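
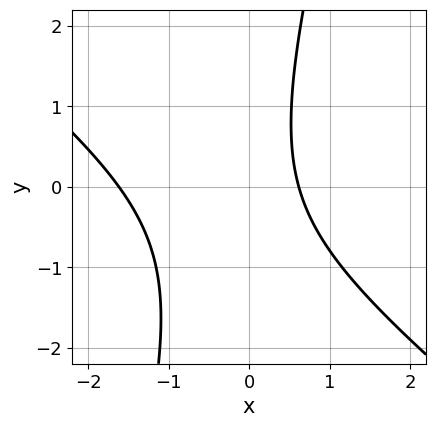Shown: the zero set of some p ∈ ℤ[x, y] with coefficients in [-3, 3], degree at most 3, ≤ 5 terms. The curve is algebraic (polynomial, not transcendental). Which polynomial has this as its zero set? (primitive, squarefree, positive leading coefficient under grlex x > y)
3*x^2 + 3*x*y - y^2 + 3*x - 3

The degree is 2 — the shape is more complex than any degree-1 curve.
Checking where it meets the axes: no y-intercept at any integer in the box.
Solving for integer coefficients yields p as stated.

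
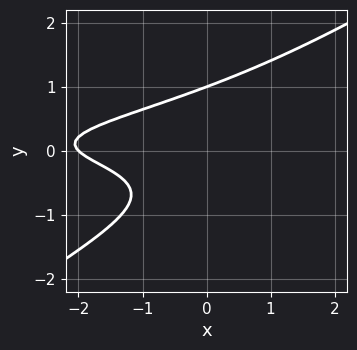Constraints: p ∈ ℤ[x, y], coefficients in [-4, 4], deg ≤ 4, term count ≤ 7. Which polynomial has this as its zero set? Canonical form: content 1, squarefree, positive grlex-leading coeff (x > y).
2*x*y^2 - 3*y^3 + x + y + 2

(a) deg p = 3. No degree-2 curve has this shape.
(b) Against the integer gridlines: it meets the y-axis at y = 1 (among the integer gridlines); one x-axis crossing is at x = -2.
(c) Assembling these constraints gives the stated polynomial.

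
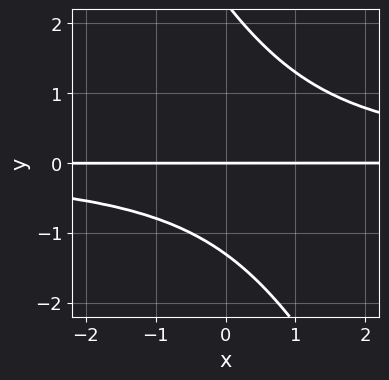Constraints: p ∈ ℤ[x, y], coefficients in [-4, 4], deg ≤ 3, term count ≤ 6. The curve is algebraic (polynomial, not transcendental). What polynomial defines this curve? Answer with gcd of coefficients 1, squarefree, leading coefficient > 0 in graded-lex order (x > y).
2*x*y^2 + y^3 - y^2 - 3*y

(a) Degree: the shape is more complex than any degree-2 curve, so deg p = 3.
(b) Checking where it meets the axes: it crosses the y-axis at the gridline y = 0; the visible x-axis segment lies entirely on the curve.
(c) Together with the visible shape, these determine p as stated.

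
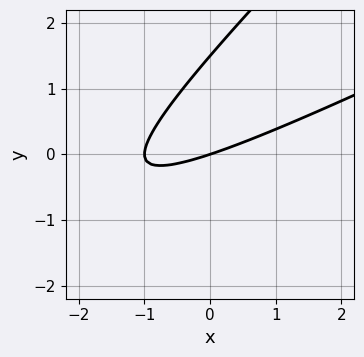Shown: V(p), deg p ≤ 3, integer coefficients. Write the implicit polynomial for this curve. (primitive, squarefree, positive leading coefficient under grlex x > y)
1. Degree: a generic line meets the curve in up to 2 points, so deg p = 2.
2. Observable constraints: it meets the y-axis at y = 0 (among the integer gridlines); among the integer gridlines, it crosses the x-axis at x ∈ {-1, 0}.
3. Together with the visible shape, these determine p as stated.

x^2 - 3*x*y + 2*y^2 + x - 3*y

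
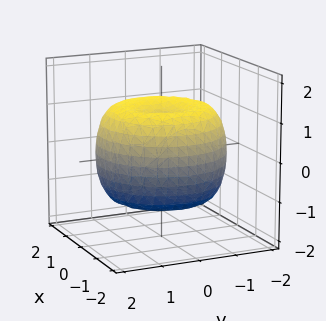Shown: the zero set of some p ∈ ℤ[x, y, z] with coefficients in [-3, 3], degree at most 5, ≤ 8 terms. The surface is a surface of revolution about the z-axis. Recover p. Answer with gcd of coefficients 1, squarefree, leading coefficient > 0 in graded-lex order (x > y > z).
(a) deg p = 4. A generic line meets the surface in up to 4 points.
(b) Symmetries: rotational symmetry about the z-axis ⇒ p depends on x, y only through x² + y².
(c) From the visible intercepts: the z-axis gridline crossings are at z ∈ {-1, 1}; a circular section at z = 0 has radius between 1 and 2.
(d) Fitting integer coefficients to these (and the overall shape) gives p.

x^4 + 2*x^2*y^2 + y^4 - 2*x^2 - 2*y^2 + 2*z^2 - 2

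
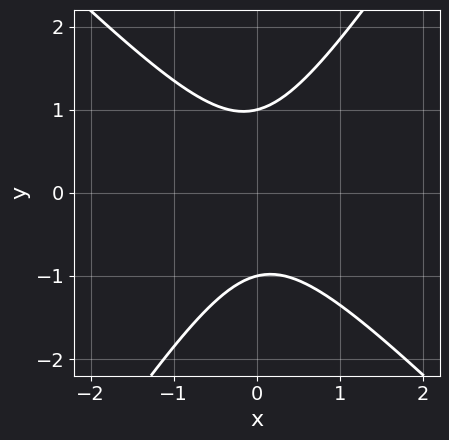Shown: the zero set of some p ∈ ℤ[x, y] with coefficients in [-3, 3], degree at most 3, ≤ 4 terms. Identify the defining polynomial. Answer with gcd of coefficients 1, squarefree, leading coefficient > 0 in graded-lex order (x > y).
3*x^2 + x*y - 2*y^2 + 2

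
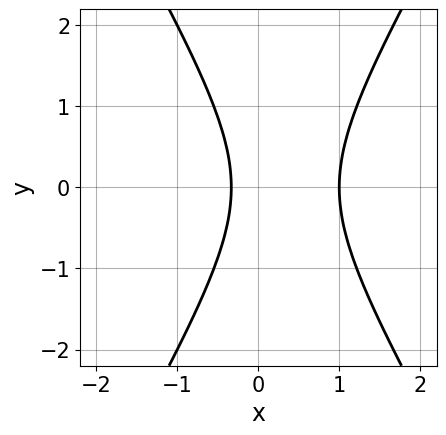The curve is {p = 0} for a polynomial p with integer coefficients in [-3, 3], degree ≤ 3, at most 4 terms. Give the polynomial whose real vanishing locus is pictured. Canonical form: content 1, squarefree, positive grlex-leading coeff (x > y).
3*x^2 - y^2 - 2*x - 1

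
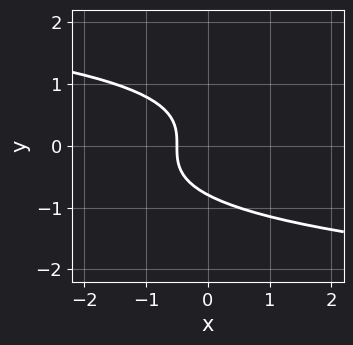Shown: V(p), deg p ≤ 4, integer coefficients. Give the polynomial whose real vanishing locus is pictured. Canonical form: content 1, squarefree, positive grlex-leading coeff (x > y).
2*y^3 + 2*x + 1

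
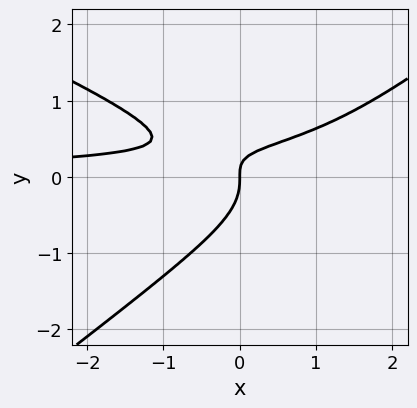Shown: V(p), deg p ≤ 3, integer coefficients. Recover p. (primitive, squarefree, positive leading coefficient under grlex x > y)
x^2*y + x*y^2 - 3*y^3 - 2*x*y + x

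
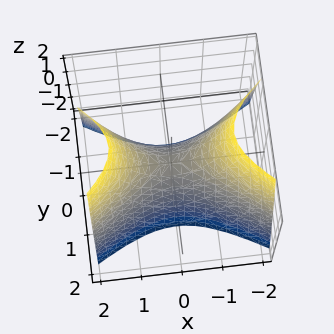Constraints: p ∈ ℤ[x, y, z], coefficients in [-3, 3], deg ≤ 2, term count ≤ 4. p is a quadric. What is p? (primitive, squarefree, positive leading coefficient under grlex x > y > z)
x^2 - 2*y^2 - z

First, deg p = 2. A hyperbolic paraboloid; a quadric.
Next, symmetries: it's symmetric under y → −y, forcing even powers of y; mirror symmetry x ↦ −x ⇒ only even powers of x.
Next, observable constraints: it crosses the y-axis at the gridline y = 0; one x-axis crossing is at x = 0; one z-axis crossing is at z = 0.
Finally, together with the visible shape, these determine p as stated.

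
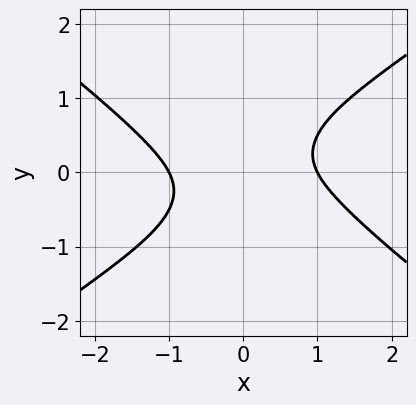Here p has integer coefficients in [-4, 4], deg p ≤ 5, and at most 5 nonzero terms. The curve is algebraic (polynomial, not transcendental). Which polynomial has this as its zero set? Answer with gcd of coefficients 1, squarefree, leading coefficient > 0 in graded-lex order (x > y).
(a) The degree is 4 — a generic line meets the curve in up to 4 points.
(b) Observable constraints: the curve avoids every integer y-axis point in the box; among the integer gridlines, it crosses the x-axis at x ∈ {-1, 1}.
(c) Together with the visible shape, these determine p as stated.

x^4 - 2*x^2*y^2 + 2*x*y - 2*y^2 - 1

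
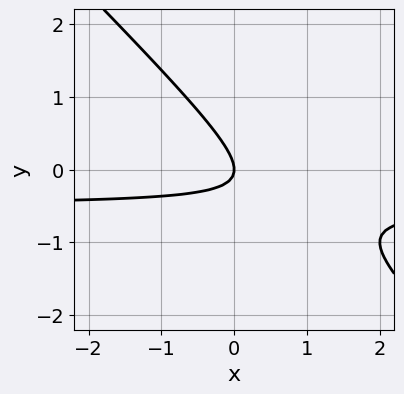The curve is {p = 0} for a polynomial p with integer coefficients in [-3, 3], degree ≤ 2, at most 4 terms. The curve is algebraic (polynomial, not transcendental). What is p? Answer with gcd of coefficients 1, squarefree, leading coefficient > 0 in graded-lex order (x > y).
First, deg p = 2. The shape is more complex than any degree-1 curve.
Next, from the visible intercepts: it meets the x-axis at x = 0 (among the integer gridlines); it crosses the y-axis at the gridline y = 0.
Finally, the integer polynomial consistent with all of this is the stated p.

2*x*y + 2*y^2 + x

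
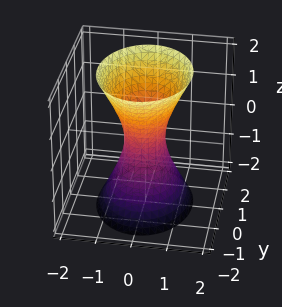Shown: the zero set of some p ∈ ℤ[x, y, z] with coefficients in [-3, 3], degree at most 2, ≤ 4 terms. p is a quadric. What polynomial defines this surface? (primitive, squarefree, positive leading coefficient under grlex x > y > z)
First, degree: an hourglass — one-sheet hyperboloid; a quadric, so deg p = 2.
Next, symmetries: mirror symmetry y ↦ −y ⇒ only even powers of y; mirror symmetry x ↦ −x ⇒ only even powers of x; mirror symmetry z ↦ −z ⇒ only even powers of z.
Then, reading off the gridlines: it misses every integer gridline on the z-axis.
Finally, the integer polynomial consistent with all of this is the stated p.

3*x^2 + 2*y^2 - z^2 - 1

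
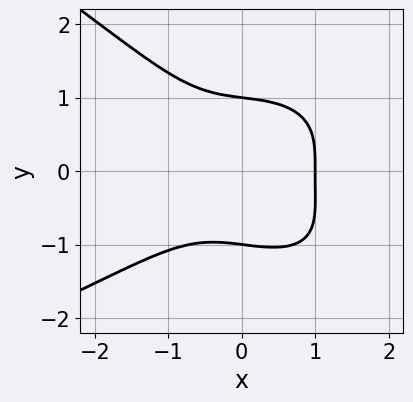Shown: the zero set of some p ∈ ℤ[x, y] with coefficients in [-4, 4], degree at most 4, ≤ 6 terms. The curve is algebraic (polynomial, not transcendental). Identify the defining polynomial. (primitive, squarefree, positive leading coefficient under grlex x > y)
x*y^3 + 2*y^4 + 2*x^3 - 2

1. The degree is 4 — the shape is more complex than any degree-3 curve.
2. Against the integer gridlines: among the integer gridlines, it crosses the y-axis at y ∈ {-1, 1}; it crosses the x-axis at the gridline x = 1.
3. The integer polynomial consistent with all of this is the stated p.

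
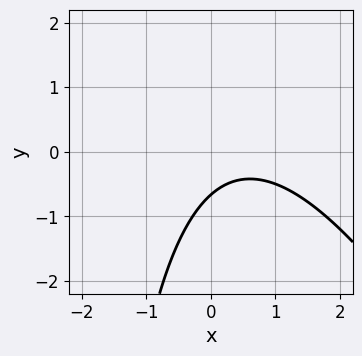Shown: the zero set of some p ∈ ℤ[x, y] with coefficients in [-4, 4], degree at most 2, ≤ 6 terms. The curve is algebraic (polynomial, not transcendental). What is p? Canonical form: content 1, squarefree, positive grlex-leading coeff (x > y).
1. Degree: no degree-1 curve has this shape, so deg p = 2.
2. Observable constraints: the curve avoids every integer x-axis point in the box.
3. Assembling these constraints gives the stated polynomial.

2*x^2 + x*y - 2*x + 3*y + 2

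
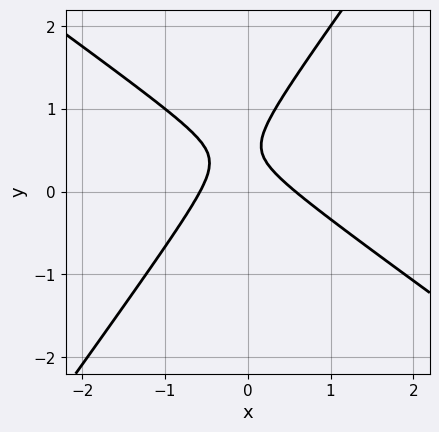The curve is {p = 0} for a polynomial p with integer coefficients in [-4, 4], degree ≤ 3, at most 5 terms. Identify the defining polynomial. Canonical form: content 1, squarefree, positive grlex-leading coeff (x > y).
3*x^2 + 2*x*y - 3*y^2 + 3*y - 1

(a) deg p = 2. The shape is more complex than any degree-1 curve.
(b) From the axis intercepts and sections: the curve avoids every integer y-axis point in the box.
(c) These observations pin down the coefficients.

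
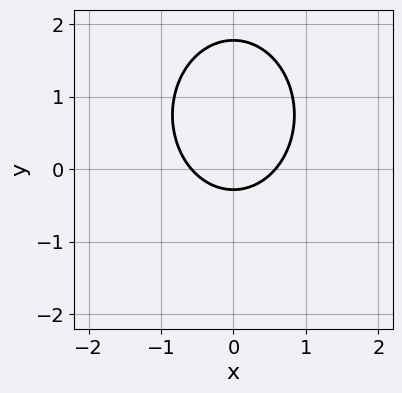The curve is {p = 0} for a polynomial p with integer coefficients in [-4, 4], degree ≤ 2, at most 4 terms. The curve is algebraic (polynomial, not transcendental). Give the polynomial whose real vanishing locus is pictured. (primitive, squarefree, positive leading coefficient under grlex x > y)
First, deg p = 2. The shape is more complex than any degree-1 curve.
Next, symmetries: it's symmetric under x → −x, forcing even powers of x.
Finally, these observations pin down the coefficients.

3*x^2 + 2*y^2 - 3*y - 1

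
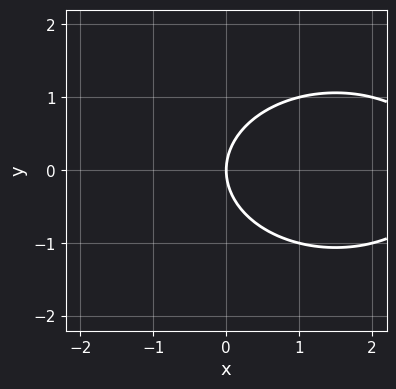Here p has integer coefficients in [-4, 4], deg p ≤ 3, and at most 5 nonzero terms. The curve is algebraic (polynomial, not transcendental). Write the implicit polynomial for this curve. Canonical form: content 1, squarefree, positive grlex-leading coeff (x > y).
Degree: a generic line meets the curve in up to 2 points, so deg p = 2.
Symmetries: mirror symmetry y ↦ −y ⇒ only even powers of y.
Checking where it meets the axes: it crosses the x-axis at the gridline x = 0; it crosses the y-axis at the gridline y = 0.
Solving for integer coefficients yields p as stated.

x^2 + 2*y^2 - 3*x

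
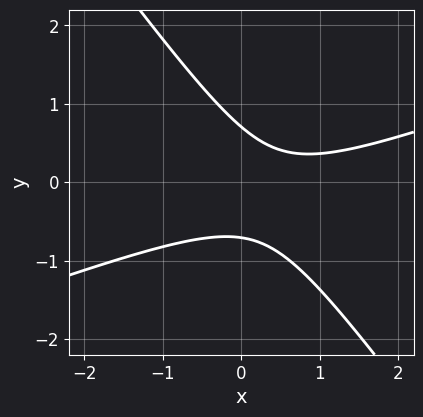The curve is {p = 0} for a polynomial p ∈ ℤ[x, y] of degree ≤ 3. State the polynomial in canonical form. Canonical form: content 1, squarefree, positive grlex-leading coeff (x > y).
x^2 - 2*x*y - 2*y^2 - x + 1

1. Degree: no degree-1 curve has this shape, so deg p = 2.
2. Checking where it meets the axes: the curve avoids every integer x-axis point in the box.
3. The integer polynomial consistent with all of this is the stated p.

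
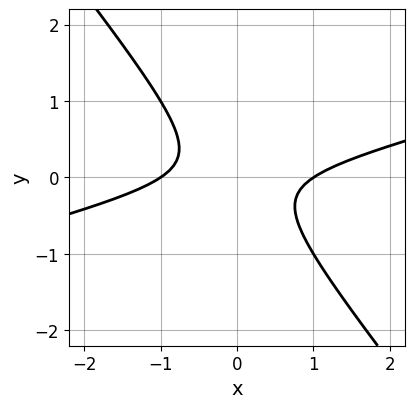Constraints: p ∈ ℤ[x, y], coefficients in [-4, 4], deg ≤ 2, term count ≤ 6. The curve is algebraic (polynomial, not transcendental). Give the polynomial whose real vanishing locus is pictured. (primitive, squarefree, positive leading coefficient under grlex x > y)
x^2 - 3*x*y - 3*y^2 - 1

1. deg p = 2. A generic line meets the curve in up to 2 points.
2. Against the integer gridlines: no y-intercept at any integer in the box; among the integer gridlines, it crosses the x-axis at x ∈ {-1, 1}.
3. The integer polynomial consistent with all of this is the stated p.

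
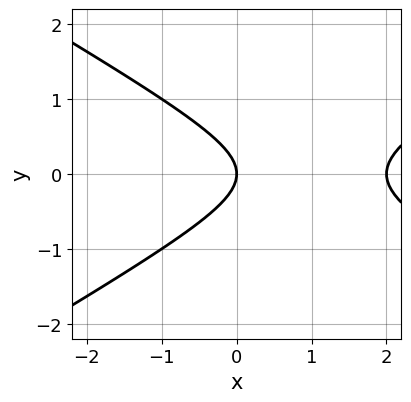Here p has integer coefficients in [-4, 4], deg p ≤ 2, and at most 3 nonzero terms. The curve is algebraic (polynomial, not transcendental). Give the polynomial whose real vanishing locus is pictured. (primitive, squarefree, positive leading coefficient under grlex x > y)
1. Degree: the shape is more complex than any degree-1 curve, so deg p = 2.
2. Symmetries: it's symmetric under y → −y, forcing even powers of y.
3. Against the integer gridlines: it meets the y-axis at y = 0 (among the integer gridlines); the x-axis gridline crossings are at x ∈ {0, 2}.
4. The integer polynomial consistent with all of this is the stated p.

x^2 - 3*y^2 - 2*x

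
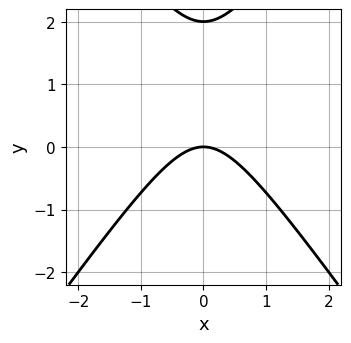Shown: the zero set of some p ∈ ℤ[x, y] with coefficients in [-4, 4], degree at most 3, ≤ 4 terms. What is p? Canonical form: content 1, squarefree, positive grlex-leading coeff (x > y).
First, degree: a generic line meets the curve in up to 2 points, so deg p = 2.
Then, symmetries: the x ↦ −x reflection is a symmetry, so x appears only in even powers.
Next, from the visible intercepts: among the integer gridlines, it crosses the y-axis at y ∈ {0, 2}; it meets the x-axis at x = 0 (among the integer gridlines).
Finally, matching integer coefficients to the picture gives p.

2*x^2 - y^2 + 2*y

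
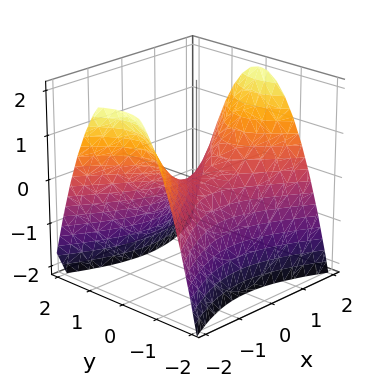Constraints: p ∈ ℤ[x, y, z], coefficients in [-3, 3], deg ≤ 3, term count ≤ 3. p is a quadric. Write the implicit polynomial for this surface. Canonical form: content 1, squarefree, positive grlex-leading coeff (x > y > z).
x^2 - 2*y^2 - 2*z

First, the degree is 2 — a saddle surface; a quadric.
Then, symmetries: the x ↦ −x reflection is a symmetry, so x appears only in even powers; the y ↦ −y reflection is a symmetry, so y appears only in even powers.
Then, checking where it meets the axes: it crosses the y-axis at the gridline y = 0; one z-axis crossing is at z = 0; it meets the x-axis at x = 0 (among the integer gridlines).
Finally, fitting integer coefficients to these (and the overall shape) gives p.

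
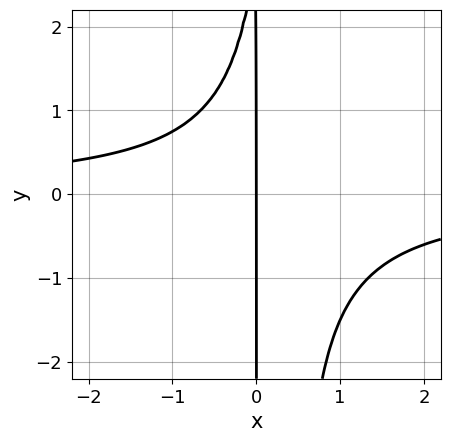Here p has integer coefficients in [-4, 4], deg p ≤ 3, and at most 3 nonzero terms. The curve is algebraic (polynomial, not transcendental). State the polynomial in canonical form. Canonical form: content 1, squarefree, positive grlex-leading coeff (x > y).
3*x^2*y - x*y + 3*x

deg p = 3. No degree-2 curve has this shape.
Observable constraints: the visible y-axis segment lies entirely on the curve; it crosses the x-axis at the gridline x = 0.
These observations pin down the coefficients.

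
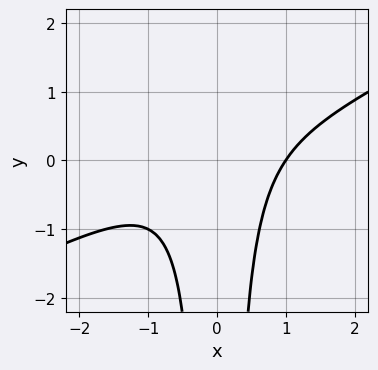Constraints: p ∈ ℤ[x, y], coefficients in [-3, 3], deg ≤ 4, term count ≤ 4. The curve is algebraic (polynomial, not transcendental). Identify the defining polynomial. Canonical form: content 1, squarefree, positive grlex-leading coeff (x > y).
x^3 - 2*x^2*y - 1

First, degree: no degree-2 curve has this shape, so deg p = 3.
Next, from the visible intercepts: the curve avoids every integer y-axis point in the box; it crosses the x-axis at the gridline x = 1.
Finally, putting this together gives p.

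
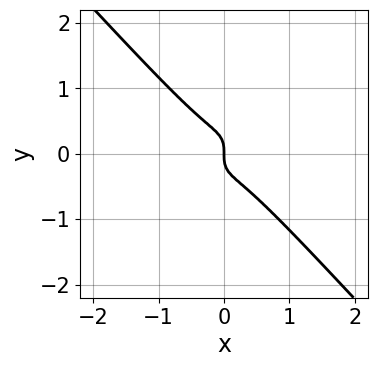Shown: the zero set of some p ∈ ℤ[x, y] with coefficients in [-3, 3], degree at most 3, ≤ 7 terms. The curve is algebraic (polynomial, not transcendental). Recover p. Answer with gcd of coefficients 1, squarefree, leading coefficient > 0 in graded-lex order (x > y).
3*x^3 - 3*x^2*y - 2*x*y^2 + 3*y^3 + x

(a) deg p = 3. A generic line meets the curve in up to 3 points.
(b) From the axis intercepts and sections: it meets the y-axis at y = 0 (among the integer gridlines); it crosses the x-axis at the gridline x = 0.
(c) Assembling these constraints gives the stated polynomial.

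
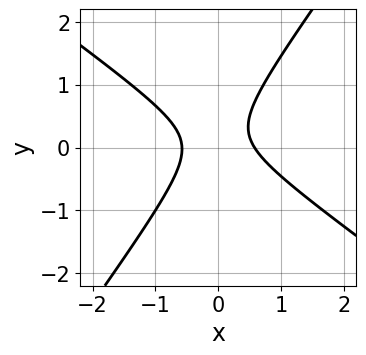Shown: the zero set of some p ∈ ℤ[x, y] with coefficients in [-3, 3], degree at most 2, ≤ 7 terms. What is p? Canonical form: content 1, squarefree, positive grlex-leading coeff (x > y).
3*x^2 + 2*x*y - 3*y^2 + y - 1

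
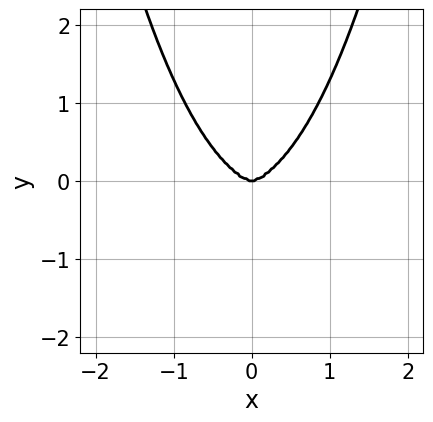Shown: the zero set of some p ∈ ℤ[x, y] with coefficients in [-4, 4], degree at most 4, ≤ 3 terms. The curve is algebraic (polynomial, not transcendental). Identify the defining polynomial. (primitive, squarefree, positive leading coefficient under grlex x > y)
x^4 + 2*x^2*y^2 - 2*y^3

The degree is 4 — the shape is more complex than any degree-3 curve.
Symmetries: the x ↦ −x reflection is a symmetry, so x appears only in even powers.
Against the integer gridlines: one y-axis crossing is at y = 0; one x-axis crossing is at x = 0.
Matching integer coefficients to the picture gives p.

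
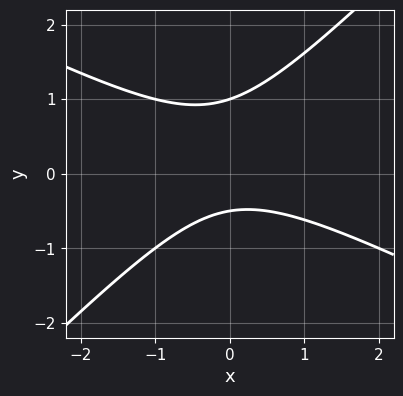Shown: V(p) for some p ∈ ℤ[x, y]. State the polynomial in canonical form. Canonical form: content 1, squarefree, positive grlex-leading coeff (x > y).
(a) Degree: no degree-1 curve has this shape, so deg p = 2.
(b) Observable constraints: it crosses the y-axis at the gridline y = 1; it misses every integer gridline on the x-axis.
(c) These observations pin down the coefficients.

x^2 + x*y - 2*y^2 + y + 1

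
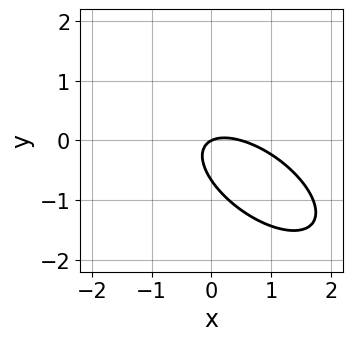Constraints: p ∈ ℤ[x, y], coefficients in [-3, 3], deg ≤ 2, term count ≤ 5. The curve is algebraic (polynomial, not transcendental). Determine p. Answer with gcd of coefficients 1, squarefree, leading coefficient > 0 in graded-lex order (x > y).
2*x^2 + 3*x*y + 3*y^2 - x + 2*y

First, degree: no degree-1 curve has this shape, so deg p = 2.
Next, from the axis intercepts and sections: one y-axis crossing is at y = 0; one x-axis crossing is at x = 0.
Finally, matching integer coefficients to the picture gives p.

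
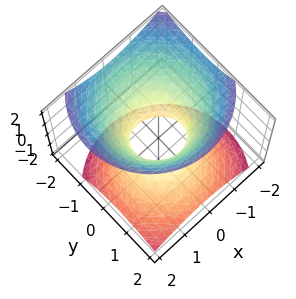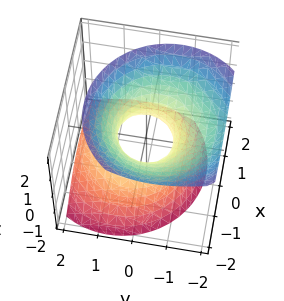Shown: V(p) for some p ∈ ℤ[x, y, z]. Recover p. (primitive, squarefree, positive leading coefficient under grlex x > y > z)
1. Degree: no degree-1 surface has this shape, so deg p = 2.
2. From the axis intercepts and sections: the surface avoids every integer z-axis point in the box.
3. Putting this together gives p.

3*x^2 + x*z + 3*y^2 + 2*y*z - 3*z^2 - 2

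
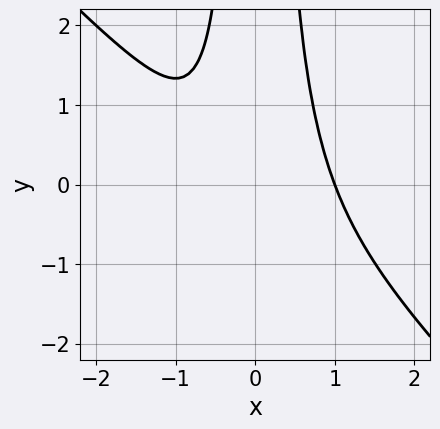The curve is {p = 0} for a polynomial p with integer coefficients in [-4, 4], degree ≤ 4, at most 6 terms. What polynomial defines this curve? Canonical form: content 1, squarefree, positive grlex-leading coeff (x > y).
(a) deg p = 3. A generic line meets the curve in up to 3 points.
(b) Reading off the gridlines: it crosses the x-axis at the gridline x = 1; it misses every integer gridline on the y-axis.
(c) Fitting integer coefficients to these (and the overall shape) gives p.

3*x^3 + 3*x^2*y - x - 2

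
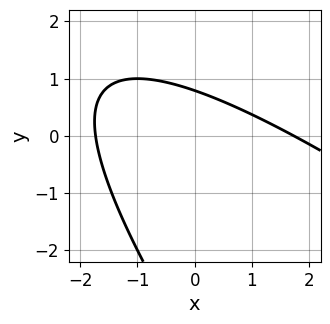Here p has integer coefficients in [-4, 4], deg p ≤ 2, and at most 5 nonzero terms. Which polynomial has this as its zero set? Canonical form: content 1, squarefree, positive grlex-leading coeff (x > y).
x^2 + 2*x*y + y^2 + 3*y - 3

1. Degree: the shape is more complex than any degree-1 curve, so deg p = 2.
2. Solving for integer coefficients yields p as stated.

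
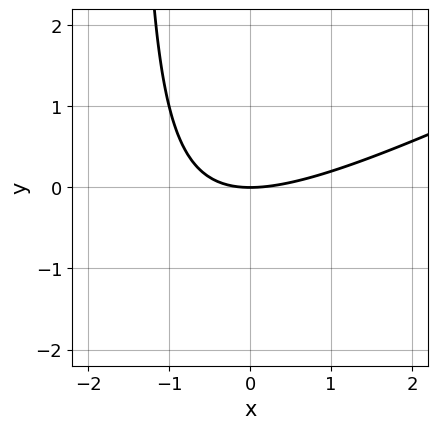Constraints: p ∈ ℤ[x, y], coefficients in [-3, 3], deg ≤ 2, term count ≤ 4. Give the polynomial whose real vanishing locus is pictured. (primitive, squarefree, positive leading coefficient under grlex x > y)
x^2 - 2*x*y - 3*y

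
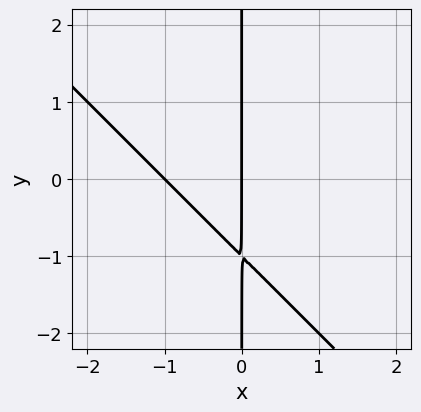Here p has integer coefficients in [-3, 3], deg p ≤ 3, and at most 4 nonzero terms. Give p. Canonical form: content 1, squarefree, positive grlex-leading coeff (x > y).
(a) Degree: no degree-1 curve has this shape, so deg p = 2.
(b) Observable constraints: the visible y-axis segment lies entirely on the curve; among the integer gridlines, it crosses the x-axis at x ∈ {-1, 0}.
(c) The integer polynomial consistent with all of this is the stated p.

x^2 + x*y + x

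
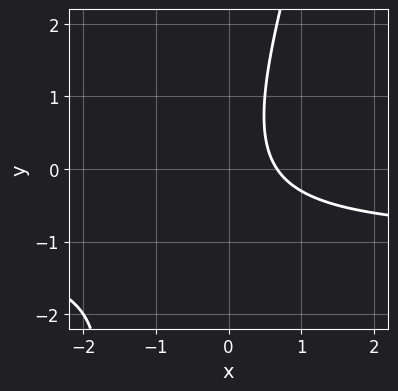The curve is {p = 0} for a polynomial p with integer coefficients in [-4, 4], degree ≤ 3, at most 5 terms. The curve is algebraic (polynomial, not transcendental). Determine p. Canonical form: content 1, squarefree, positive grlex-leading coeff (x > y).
(a) The degree is 2 — no degree-1 curve has this shape.
(b) Against the integer gridlines: no y-intercept at any integer in the box.
(c) These observations pin down the coefficients.

3*x*y - y^2 + 3*x - 2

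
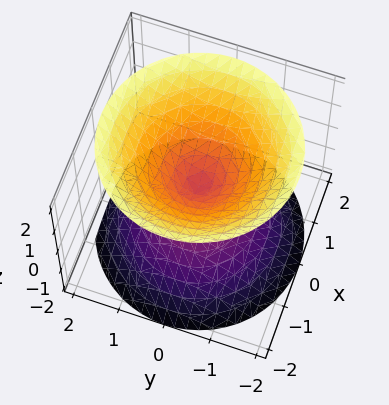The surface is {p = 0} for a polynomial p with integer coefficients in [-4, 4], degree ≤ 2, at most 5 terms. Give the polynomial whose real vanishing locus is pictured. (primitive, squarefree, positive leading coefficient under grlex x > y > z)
1. The picture has 2 separate pieces.
2. deg p = 2.
3. Symmetries: rotational symmetry about the z-axis ⇒ p depends on x, y only through x² + y²; mirror symmetry z ↦ −z ⇒ only even powers of z.
4. Reading off the gridlines: a circular section at z = 1 has radius exactly 1; one y-axis crossing is at y = 0; one x-axis crossing is at x = 0; it meets the z-axis at z = 0 (among the integer gridlines).
5. Assembling these constraints gives the stated polynomial.

x^2 + y^2 - z^2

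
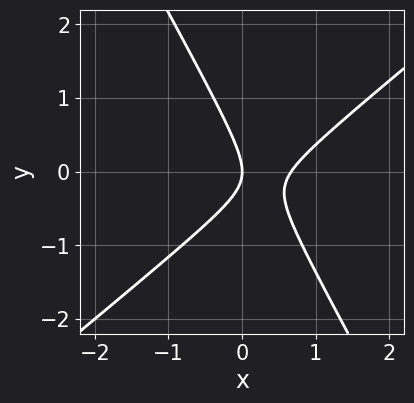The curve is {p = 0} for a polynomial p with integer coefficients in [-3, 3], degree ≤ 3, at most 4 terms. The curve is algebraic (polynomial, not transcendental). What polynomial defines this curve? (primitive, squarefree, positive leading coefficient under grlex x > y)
3*x^2 - 2*x*y - 2*y^2 - 2*x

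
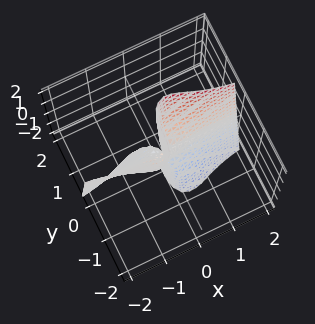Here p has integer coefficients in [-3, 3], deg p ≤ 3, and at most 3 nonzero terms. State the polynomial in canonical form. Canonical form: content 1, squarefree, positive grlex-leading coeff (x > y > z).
3*x^2*y + y^3 - x*z

Degree: no degree-2 surface has this shape, so deg p = 3.
Against the integer gridlines: every point of the x-axis in the box is on the surface; it crosses the y-axis at the gridline y = 0.
These observations pin down the coefficients. Check: (0, 0, -1) on the z-axis lies on the surface, and p(0, 0, -1) = 0. ✓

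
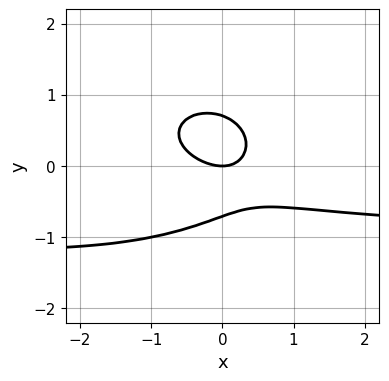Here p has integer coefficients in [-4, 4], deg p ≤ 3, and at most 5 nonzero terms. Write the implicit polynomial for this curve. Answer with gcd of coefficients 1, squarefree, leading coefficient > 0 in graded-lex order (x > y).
(a) Degree: a generic line meets the curve in up to 3 points, so deg p = 3.
(b) From the visible intercepts: it crosses the y-axis at the gridline y = 0; it meets the x-axis at x = 0 (among the integer gridlines).
(c) Matching integer coefficients to the picture gives p.

x^2*y + 2*y^3 + x^2 + x*y - y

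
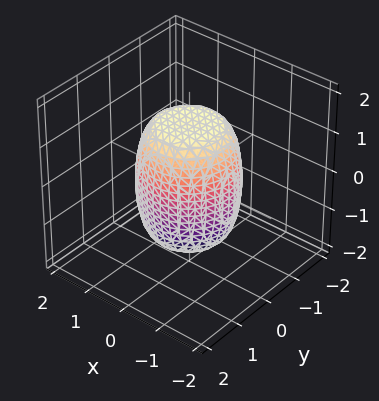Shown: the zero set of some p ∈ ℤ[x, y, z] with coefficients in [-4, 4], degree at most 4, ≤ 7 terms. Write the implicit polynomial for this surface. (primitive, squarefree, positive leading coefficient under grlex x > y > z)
2*x^4 + 4*x^2*y^2 + 2*y^4 - x^2 - y^2 + z^2 - 2

(a) deg p = 4. The shape is more complex than any degree-3 surface.
(b) By symmetry, the surface is invariant under rotation about z: p = q(x² + y², z).
(c) Reading off the gridlines: a circular section at z = -1 has radius exactly 1.
(d) Fitting integer coefficients to these (and the overall shape) gives p.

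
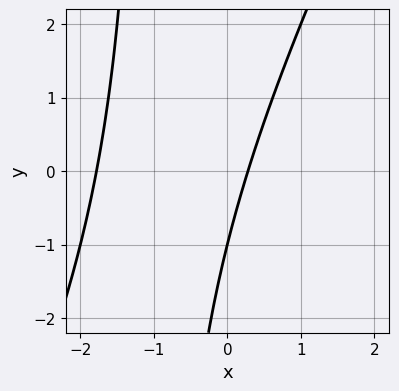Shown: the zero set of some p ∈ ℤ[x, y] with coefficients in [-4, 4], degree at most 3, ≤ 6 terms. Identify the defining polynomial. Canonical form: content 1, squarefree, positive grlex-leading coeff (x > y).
First, degree: the shape is more complex than any degree-1 curve, so deg p = 2.
Next, checking where it meets the axes: it crosses the y-axis at the gridline y = -1.
Finally, solving for integer coefficients yields p as stated.

2*x^2 - x*y + 3*x - y - 1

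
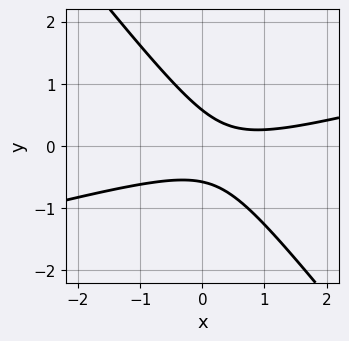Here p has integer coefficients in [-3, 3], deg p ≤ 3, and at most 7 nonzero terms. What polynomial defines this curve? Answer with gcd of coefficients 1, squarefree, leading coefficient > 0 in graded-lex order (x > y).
x^2 - 3*x*y - 3*y^2 - x + 1

The degree is 2 — a generic line meets the curve in up to 2 points.
From the axis intercepts and sections: the curve avoids every integer x-axis point in the box.
These observations pin down the coefficients.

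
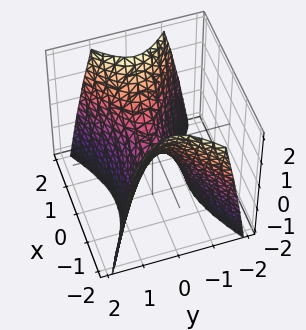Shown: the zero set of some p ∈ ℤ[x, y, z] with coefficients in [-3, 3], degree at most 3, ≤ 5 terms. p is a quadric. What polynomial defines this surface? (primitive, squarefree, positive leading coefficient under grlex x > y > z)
Degree: a saddle surface; a quadric, so deg p = 2.
Symmetries: it's symmetric under y → −y, forcing even powers of y; the x ↦ −x reflection is a symmetry, so x appears only in even powers.
From the axis intercepts and sections: it meets the y-axis at y = 0 (among the integer gridlines); it meets the z-axis at z = 0 (among the integer gridlines).
The integer polynomial consistent with all of this is the stated p.

x^2 - 2*y^2 - z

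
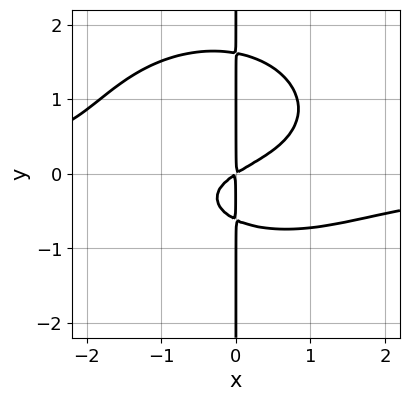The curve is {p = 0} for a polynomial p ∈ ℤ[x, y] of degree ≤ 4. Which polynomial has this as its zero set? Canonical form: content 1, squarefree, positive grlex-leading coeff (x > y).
2*x^3*y + 3*x*y^3 - 3*x*y^2 + 2*x^2 - 3*x*y

(a) deg p = 4. No degree-3 curve has this shape.
(b) Reading off the gridlines: the visible y-axis segment lies entirely on the curve.
(c) Fitting integer coefficients to these (and the overall shape) gives p.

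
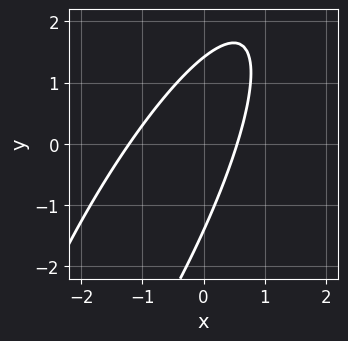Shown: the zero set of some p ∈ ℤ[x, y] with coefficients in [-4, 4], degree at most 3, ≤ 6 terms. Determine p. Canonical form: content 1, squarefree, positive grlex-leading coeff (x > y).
3*x^2 - 3*x*y + y^2 + 2*x - 2

1. Degree: a generic line meets the curve in up to 2 points, so deg p = 2.
2. Matching integer coefficients to the picture gives p.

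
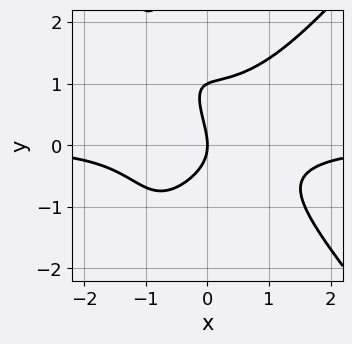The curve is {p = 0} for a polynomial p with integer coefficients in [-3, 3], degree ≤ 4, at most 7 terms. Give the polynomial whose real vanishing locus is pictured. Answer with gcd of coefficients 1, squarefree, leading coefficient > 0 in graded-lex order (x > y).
3*x^3*y - 2*x*y^3 - 2*y^3 + 2*y^2 + 3*x

First, the degree is 4 — the shape is more complex than any degree-3 curve.
Then, reading off the gridlines: among the integer gridlines, it crosses the y-axis at y ∈ {0, 1}; one x-axis crossing is at x = 0.
Finally, fitting integer coefficients to these (and the overall shape) gives p.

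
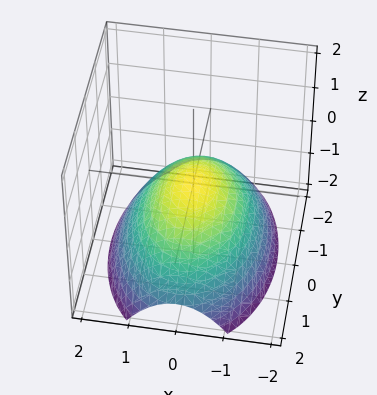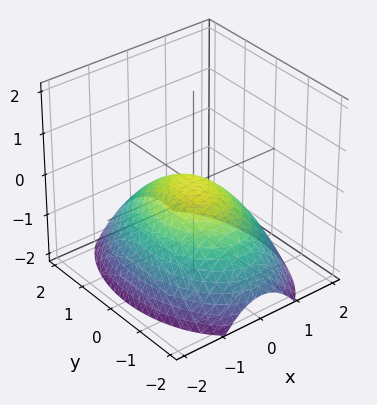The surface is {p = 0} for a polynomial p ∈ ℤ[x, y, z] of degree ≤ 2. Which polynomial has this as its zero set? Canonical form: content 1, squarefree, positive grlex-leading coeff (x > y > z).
2*x^2 + y^2 + 3*z

1. The degree is 2 — a paraboloid; a quadric.
2. Symmetries: mirror symmetry x ↦ −x ⇒ only even powers of x; the y ↦ −y reflection is a symmetry, so y appears only in even powers.
3. From the visible intercepts: it crosses the z-axis at the gridline z = 0; it crosses the x-axis at the gridline x = 0.
4. Together with the visible shape, these determine p as stated.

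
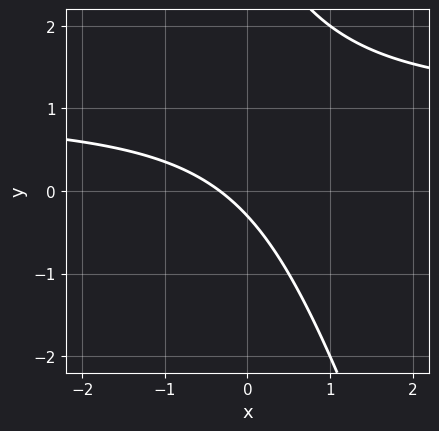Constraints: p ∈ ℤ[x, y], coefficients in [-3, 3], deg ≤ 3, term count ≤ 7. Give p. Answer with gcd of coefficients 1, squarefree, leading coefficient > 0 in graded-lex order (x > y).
(a) deg p = 2. No degree-1 curve has this shape.
(b) The integer polynomial consistent with all of this is the stated p.

3*x*y + y^2 - 3*x - 3*y - 1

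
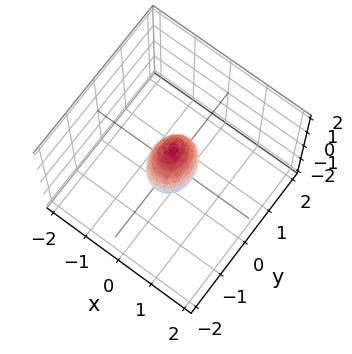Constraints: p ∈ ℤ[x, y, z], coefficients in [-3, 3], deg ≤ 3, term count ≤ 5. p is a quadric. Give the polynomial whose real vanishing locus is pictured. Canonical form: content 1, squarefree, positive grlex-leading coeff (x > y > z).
3*x^2 + 2*y^2 + z^2 - 1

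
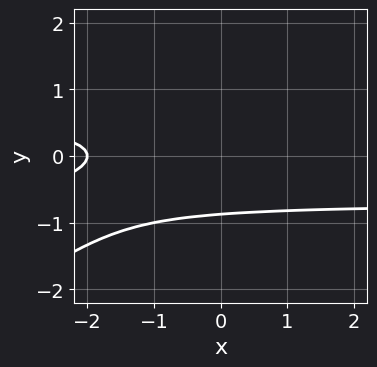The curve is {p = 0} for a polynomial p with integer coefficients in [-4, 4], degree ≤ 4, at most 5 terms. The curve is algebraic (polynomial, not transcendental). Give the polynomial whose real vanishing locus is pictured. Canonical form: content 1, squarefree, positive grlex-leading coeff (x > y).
2*x*y^2 - 3*y^3 - x - 2

First, degree: a generic line meets the curve in up to 3 points, so deg p = 3.
Then, from the axis intercepts and sections: it meets the x-axis at x = -2 (among the integer gridlines).
Finally, putting this together gives p.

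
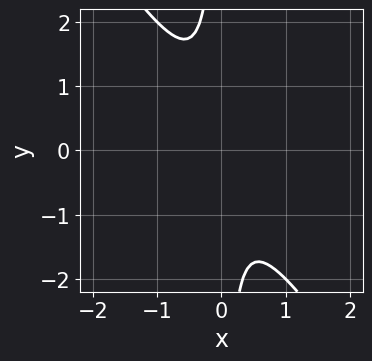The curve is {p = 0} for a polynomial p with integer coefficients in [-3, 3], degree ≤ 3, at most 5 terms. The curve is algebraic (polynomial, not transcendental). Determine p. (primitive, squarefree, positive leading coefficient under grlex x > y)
deg p = 2.
From the visible intercepts: no x-intercept at any integer in the box; it misses every integer gridline on the y-axis.
Fitting integer coefficients to these (and the overall shape) gives p.

3*x^2 + 2*x*y + 1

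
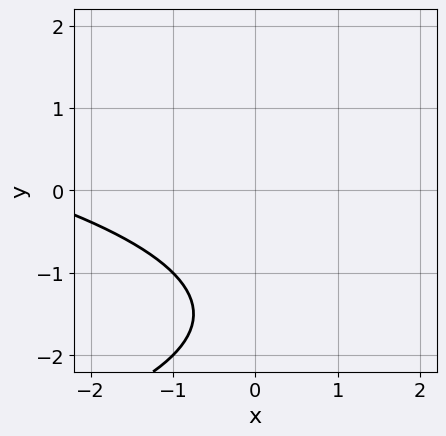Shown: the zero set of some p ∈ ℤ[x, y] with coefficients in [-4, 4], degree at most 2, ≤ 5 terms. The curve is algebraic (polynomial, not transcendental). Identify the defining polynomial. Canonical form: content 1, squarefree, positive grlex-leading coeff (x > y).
First, the degree is 2 — a generic line meets the curve in up to 2 points.
Then, against the integer gridlines: it misses every integer gridline on the x-axis; no y-intercept at any integer in the box.
Finally, the integer polynomial consistent with all of this is the stated p.

y^2 + x + 3*y + 3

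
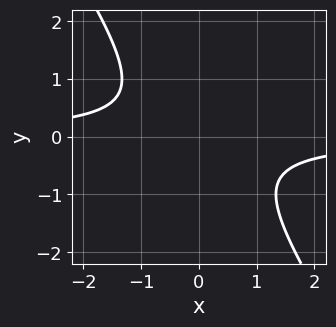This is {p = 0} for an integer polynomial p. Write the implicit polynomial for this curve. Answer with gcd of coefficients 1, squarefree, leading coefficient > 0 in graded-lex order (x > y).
3*x*y + 2*y^2 + 2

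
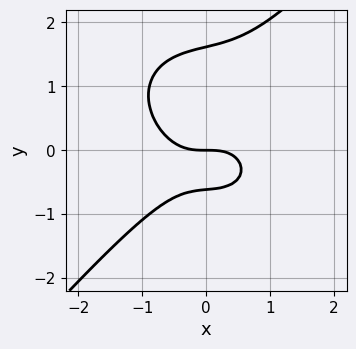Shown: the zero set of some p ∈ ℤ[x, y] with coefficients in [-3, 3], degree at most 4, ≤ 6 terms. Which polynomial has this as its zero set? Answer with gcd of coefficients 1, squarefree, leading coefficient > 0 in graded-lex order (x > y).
3*x^3 + x*y^2 - 3*y^3 + 3*y^2 + 3*y

First, the degree is 3 — no degree-2 curve has this shape.
Then, reading off the gridlines: it meets the x-axis at x = 0 (among the integer gridlines); it crosses the y-axis at the gridline y = 0.
Finally, assembling these constraints gives the stated polynomial.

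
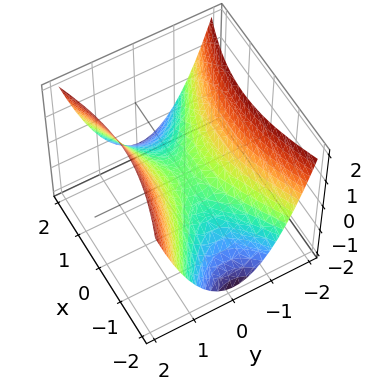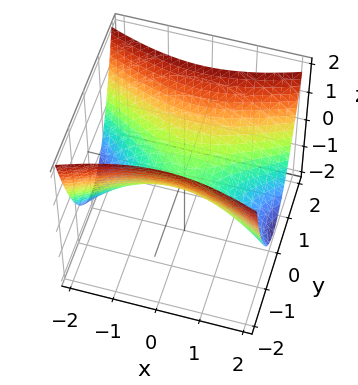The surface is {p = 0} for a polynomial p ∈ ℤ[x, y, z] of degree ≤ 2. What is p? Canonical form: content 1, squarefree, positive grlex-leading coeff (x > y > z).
(a) The degree is 2 — a saddle surface; a quadric.
(b) Symmetries: the x ↦ −x reflection is a symmetry, so x appears only in even powers; it's symmetric under y → −y, forcing even powers of y.
(c) Reading off the gridlines: it crosses the y-axis at the gridline y = 0; one x-axis crossing is at x = 0; one z-axis crossing is at z = 0.
(d) Putting this together gives p.

x^2 - 3*y^2 + 3*z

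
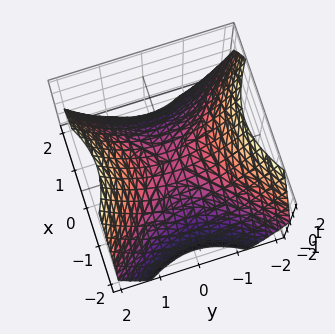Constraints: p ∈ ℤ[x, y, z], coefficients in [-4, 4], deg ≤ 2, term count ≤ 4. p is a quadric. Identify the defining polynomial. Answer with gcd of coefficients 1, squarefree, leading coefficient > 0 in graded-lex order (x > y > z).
1. The degree is 2 — a saddle surface; a quadric.
2. Symmetries: the x ↦ −x reflection is a symmetry, so x appears only in even powers; the y ↦ −y reflection is a symmetry, so y appears only in even powers.
3. Observable constraints: it meets the z-axis at z = 0 (among the integer gridlines); one y-axis crossing is at y = 0.
4. Solving for integer coefficients yields p as stated.

2*x^2 - 2*y^2 + 3*z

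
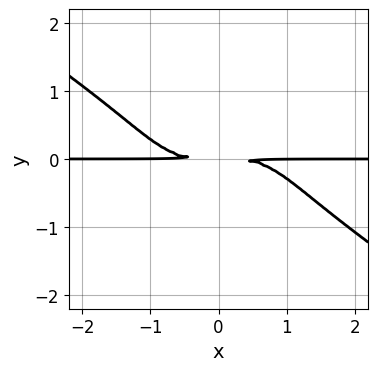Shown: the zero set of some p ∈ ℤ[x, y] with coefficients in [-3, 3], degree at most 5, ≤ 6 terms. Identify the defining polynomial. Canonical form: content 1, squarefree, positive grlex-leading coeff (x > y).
x^3*y - x*y^3 + 2*y^4 + 3*y^2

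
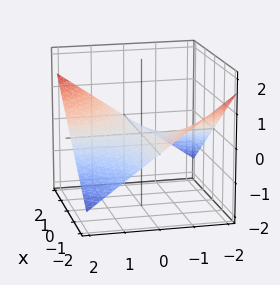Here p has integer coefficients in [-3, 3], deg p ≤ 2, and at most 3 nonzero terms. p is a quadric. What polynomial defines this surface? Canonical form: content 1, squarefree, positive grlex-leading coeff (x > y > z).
x*y - 3*z

The degree is 2 — a saddle surface; a quadric.
From the visible intercepts: every point of the x-axis in the box is on the surface; the visible y-axis segment lies entirely on the surface.
The integer polynomial consistent with all of this is the stated p.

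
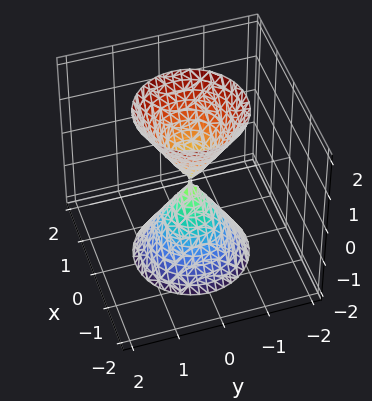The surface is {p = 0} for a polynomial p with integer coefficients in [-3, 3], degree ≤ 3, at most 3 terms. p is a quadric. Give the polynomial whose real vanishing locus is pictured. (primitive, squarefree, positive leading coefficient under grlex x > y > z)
(a) There are 2 components. Treating them together as one polynomial.
(b) Degree: a double cone through the origin; a quadric, so deg p = 2.
(c) Symmetries: every cross-section ⟂ z is a circle, so x, y appear only via x² + y²; the z ↦ −z reflection is a symmetry, so z appears only in even powers.
(d) Checking where it meets the axes: it meets the x-axis at x = 0 (among the integer gridlines); it meets the z-axis at z = 0 (among the integer gridlines).
(e) Putting this together gives p.

3*x^2 + 3*y^2 - z^2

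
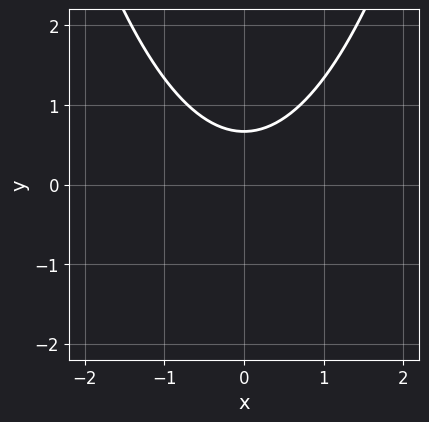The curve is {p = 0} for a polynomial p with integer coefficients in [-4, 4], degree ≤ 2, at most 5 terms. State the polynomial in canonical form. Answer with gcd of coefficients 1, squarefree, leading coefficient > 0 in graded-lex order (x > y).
The degree is 2 — no degree-1 curve has this shape.
Symmetries: mirror symmetry x ↦ −x ⇒ only even powers of x.
Reading off the gridlines: the curve avoids every integer x-axis point in the box.
Together with the visible shape, these determine p as stated.

2*x^2 - 3*y + 2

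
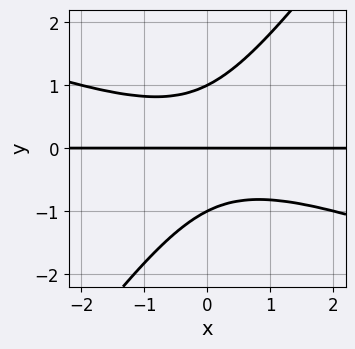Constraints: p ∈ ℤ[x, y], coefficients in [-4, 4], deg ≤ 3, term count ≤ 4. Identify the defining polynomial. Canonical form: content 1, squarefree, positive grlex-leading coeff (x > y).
x^2*y + 2*x*y^2 - 2*y^3 + 2*y

(a) The degree is 3 — a generic line meets the curve in up to 3 points.
(b) Observable constraints: the visible x-axis segment lies entirely on the curve; among the integer gridlines, it crosses the y-axis at y ∈ {-1, 0, 1}.
(c) Putting this together gives p.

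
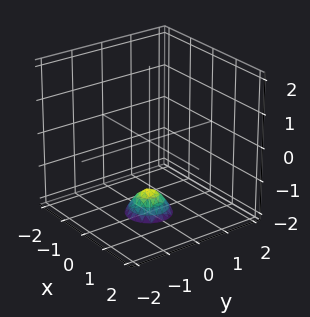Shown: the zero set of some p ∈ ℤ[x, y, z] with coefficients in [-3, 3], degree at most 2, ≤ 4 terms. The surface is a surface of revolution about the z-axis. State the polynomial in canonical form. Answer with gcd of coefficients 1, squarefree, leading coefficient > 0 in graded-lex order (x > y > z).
First, the degree is 2 — no degree-1 surface has this shape.
Next, symmetries: the z-axis is an axis of rotation, so x and y enter only as x² + y².
Then, checking where it meets the axes: a circular section at z = -2 has radius between 0 and 1; no x-intercept at any integer in the box; the surface avoids every integer y-axis point in the box.
Finally, the integer polynomial consistent with all of this is the stated p.

3*x^2 + 3*y^2 + 2*z + 3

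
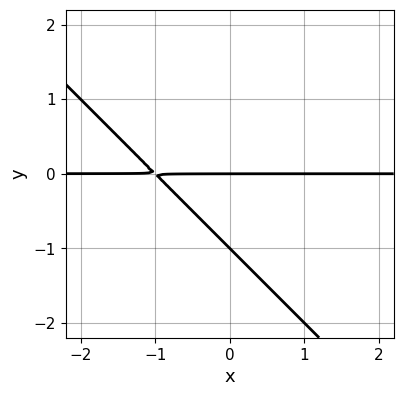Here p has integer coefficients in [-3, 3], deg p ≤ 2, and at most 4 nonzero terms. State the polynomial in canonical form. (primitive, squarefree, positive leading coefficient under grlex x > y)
x*y + y^2 + y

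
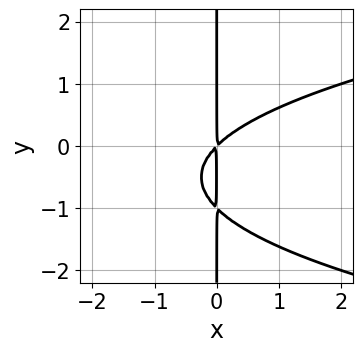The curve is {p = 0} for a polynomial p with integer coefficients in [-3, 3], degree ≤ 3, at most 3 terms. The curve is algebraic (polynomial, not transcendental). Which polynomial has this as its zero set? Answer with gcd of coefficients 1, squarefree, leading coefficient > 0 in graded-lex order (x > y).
First, the degree is 3 — a generic line meets the curve in up to 3 points.
Next, observable constraints: the visible y-axis segment lies entirely on the curve.
Finally, solving for integer coefficients yields p as stated.

x*y^2 - x^2 + x*y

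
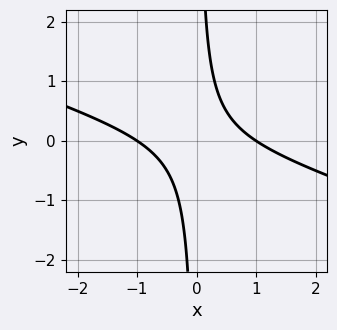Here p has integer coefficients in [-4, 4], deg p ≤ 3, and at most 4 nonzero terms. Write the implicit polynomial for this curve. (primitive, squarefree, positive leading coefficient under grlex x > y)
x^2 + 3*x*y - 1

(a) Degree: the shape is more complex than any degree-1 curve, so deg p = 2.
(b) Checking where it meets the axes: it misses every integer gridline on the y-axis; the x-axis gridline crossings are at x ∈ {-1, 1}.
(c) Putting this together gives p.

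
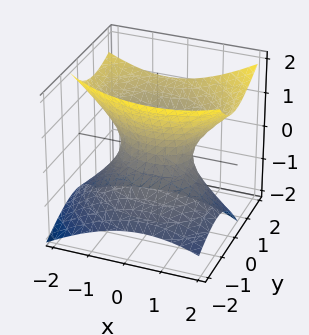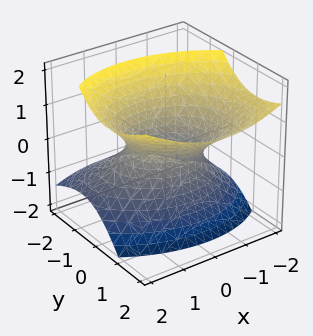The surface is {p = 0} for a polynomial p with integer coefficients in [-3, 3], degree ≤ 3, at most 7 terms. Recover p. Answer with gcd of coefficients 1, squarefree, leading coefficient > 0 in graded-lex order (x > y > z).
First, deg p = 2. A generic line meets the surface in up to 2 points.
Then, reading off the gridlines: among the integer gridlines, it crosses the x-axis at x ∈ {-1, 1}; no z-intercept at any integer in the box.
Finally, these observations pin down the coefficients.

2*x^2 + x*y + 3*y^2 - 3*y*z - 3*z^2 - 2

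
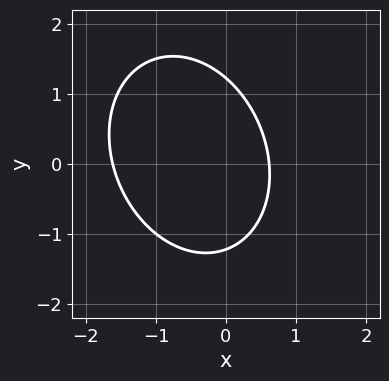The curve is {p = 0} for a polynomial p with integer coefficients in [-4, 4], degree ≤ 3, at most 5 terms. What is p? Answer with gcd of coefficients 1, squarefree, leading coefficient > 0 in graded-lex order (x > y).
3*x^2 + x*y + 2*y^2 + 3*x - 3

(a) The degree is 2 — the shape is more complex than any degree-1 curve.
(b) The integer polynomial consistent with all of this is the stated p.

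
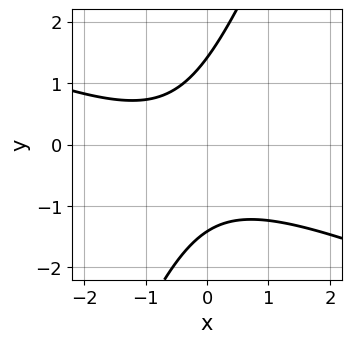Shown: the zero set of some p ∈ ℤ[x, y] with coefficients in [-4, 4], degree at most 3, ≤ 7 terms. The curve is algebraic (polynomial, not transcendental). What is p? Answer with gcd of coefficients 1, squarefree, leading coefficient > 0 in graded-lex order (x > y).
1. Degree: the shape is more complex than any degree-1 curve, so deg p = 2.
2. Reading off the gridlines: no x-intercept at any integer in the box.
3. Putting this together gives p.

x^2 + 2*x*y - y^2 + x + 2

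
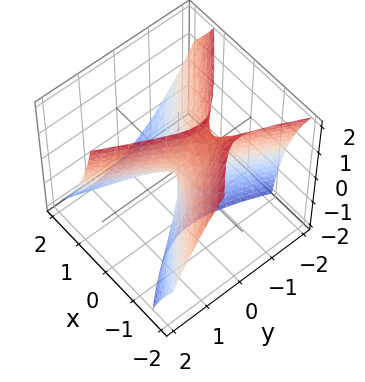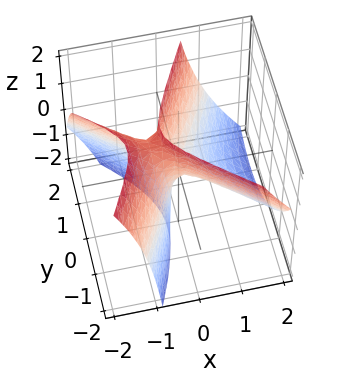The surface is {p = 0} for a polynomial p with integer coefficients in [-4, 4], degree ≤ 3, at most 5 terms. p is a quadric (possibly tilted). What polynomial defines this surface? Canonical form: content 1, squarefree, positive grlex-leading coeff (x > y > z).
Degree: no degree-1 surface has this shape, so deg p = 2.
Observable constraints: it meets the y-axis at y = 0 (among the integer gridlines); one x-axis crossing is at x = 0.
Fitting integer coefficients to these (and the overall shape) gives p.

3*x^2 + 2*x*y + 3*x*z - 2*y^2 + z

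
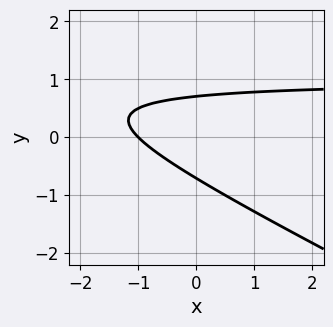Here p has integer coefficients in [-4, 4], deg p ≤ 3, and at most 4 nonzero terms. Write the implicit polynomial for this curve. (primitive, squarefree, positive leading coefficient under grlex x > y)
x*y + 2*y^2 - x - 1

Degree: no degree-1 curve has this shape, so deg p = 2.
Checking where it meets the axes: it crosses the x-axis at the gridline x = -1.
Together with the visible shape, these determine p as stated.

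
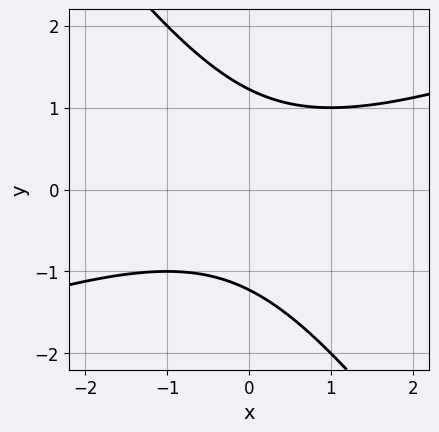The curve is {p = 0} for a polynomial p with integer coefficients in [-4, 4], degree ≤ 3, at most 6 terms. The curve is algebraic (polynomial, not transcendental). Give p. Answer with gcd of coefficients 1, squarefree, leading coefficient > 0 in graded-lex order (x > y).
The degree is 2 — no degree-1 curve has this shape.
Checking where it meets the axes: no x-intercept at any integer in the box.
The integer polynomial consistent with all of this is the stated p.

x^2 - 2*x*y - 2*y^2 + 3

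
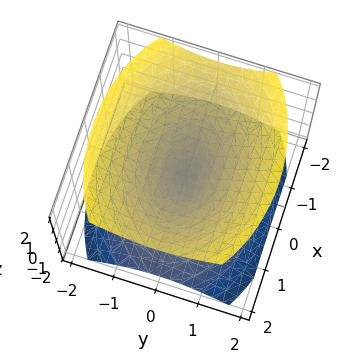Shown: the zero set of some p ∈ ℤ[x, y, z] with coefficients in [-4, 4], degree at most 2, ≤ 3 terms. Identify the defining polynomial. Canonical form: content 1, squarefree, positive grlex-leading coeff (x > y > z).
x^2 + 2*y^2 - 2*z^2

(a) I count 2 distinct pieces. They look like related sheets of one shape, so recover p as a whole.
(b) The degree is 2 — two nappes meeting at a single point; a quadric.
(c) Symmetries: the z ↦ −z reflection is a symmetry, so z appears only in even powers; it's symmetric under y → −y, forcing even powers of y; mirror symmetry x ↦ −x ⇒ only even powers of x.
(d) Observable constraints: it meets the x-axis at x = 0 (among the integer gridlines); it meets the z-axis at z = 0 (among the integer gridlines).
(e) Fitting integer coefficients to these (and the overall shape) gives p.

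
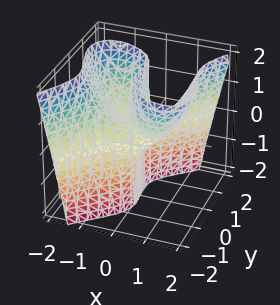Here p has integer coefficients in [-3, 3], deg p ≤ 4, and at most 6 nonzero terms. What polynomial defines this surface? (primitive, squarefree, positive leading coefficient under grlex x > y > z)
2*x^3 + x^2*y - 2*y^3 - 3*x*z + y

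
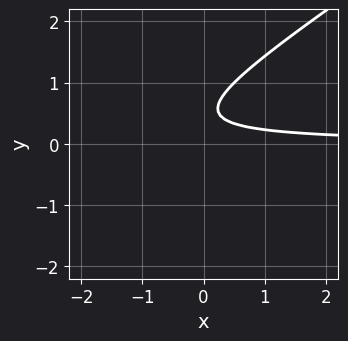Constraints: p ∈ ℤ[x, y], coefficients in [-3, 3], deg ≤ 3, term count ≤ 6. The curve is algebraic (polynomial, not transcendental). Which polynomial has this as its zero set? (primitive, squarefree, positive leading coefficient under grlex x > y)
The degree is 2 — no degree-1 curve has this shape.
From the visible intercepts: it misses every integer gridline on the x-axis; the curve avoids every integer y-axis point in the box.
Assembling these constraints gives the stated polynomial.

2*x*y - 3*y^2 + 3*y - 1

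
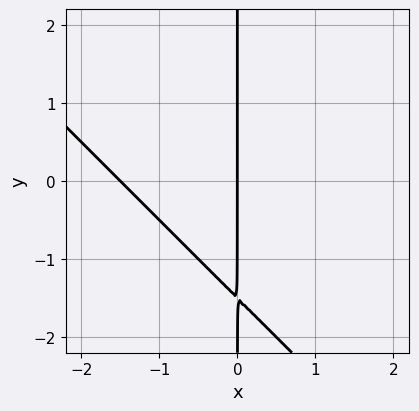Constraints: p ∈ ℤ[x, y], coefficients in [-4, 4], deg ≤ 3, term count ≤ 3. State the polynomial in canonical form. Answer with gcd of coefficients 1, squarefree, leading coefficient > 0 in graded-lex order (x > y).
2*x^2 + 2*x*y + 3*x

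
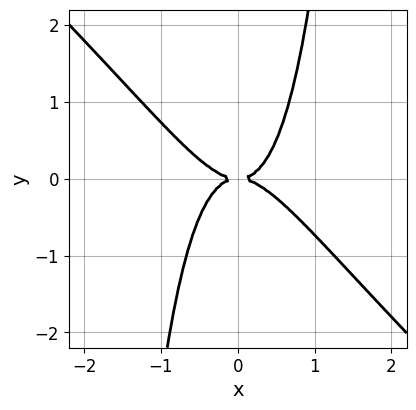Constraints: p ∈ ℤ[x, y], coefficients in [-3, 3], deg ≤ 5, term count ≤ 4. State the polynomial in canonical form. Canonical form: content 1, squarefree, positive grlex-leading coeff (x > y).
First, the degree is 4 — a generic line meets the curve in up to 4 points.
Then, observable constraints: one x-axis crossing is at x = 0; it meets the y-axis at y = 0 (among the integer gridlines).
Finally, together with the visible shape, these determine p as stated.

2*x^4 + 2*x^3*y - y^2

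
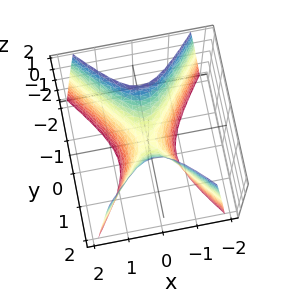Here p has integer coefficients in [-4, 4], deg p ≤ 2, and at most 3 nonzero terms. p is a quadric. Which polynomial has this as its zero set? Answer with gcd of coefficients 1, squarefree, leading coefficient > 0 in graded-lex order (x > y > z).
(a) Degree: a saddle surface; a quadric, so deg p = 2.
(b) Symmetries: it's symmetric under x → −x, forcing even powers of x; it's symmetric under y → −y, forcing even powers of y.
(c) Reading off the gridlines: it meets the z-axis at z = 0 (among the integer gridlines); it meets the x-axis at x = 0 (among the integer gridlines); it crosses the y-axis at the gridline y = 0.
(d) Putting this together gives p.

3*x^2 - 2*y^2 + z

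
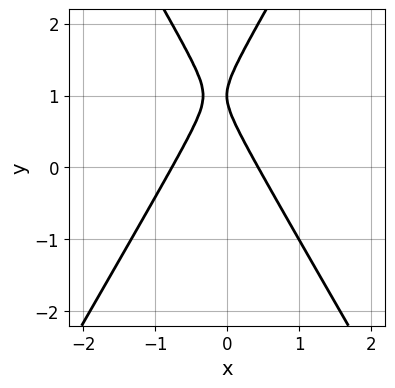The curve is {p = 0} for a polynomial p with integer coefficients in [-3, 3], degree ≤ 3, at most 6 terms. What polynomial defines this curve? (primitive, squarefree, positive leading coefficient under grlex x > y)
3*x^2 - y^2 + x + 2*y - 1

Degree: the shape is more complex than any degree-1 curve, so deg p = 2.
Checking where it meets the axes: it crosses the y-axis at the gridline y = 1.
Together with the visible shape, these determine p as stated.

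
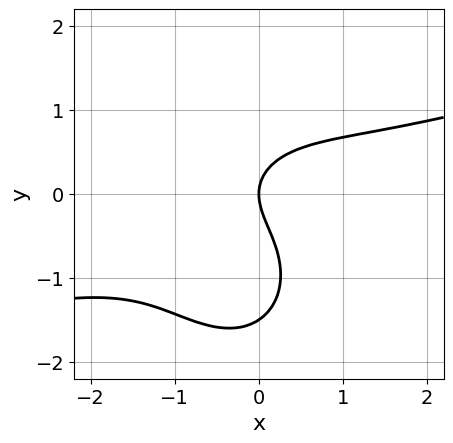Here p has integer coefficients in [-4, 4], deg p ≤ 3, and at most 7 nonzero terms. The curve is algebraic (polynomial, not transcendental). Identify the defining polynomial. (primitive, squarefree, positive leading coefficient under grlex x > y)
x^3 - 3*x^2*y - 2*y^3 - 3*y^2 + 3*x

(a) Degree: no degree-2 curve has this shape, so deg p = 3.
(b) Reading off the gridlines: it crosses the y-axis at the gridline y = 0; it meets the x-axis at x = 0 (among the integer gridlines).
(c) Assembling these constraints gives the stated polynomial.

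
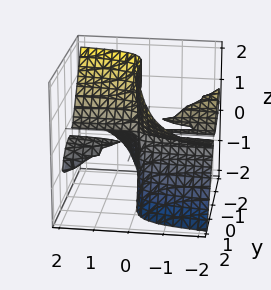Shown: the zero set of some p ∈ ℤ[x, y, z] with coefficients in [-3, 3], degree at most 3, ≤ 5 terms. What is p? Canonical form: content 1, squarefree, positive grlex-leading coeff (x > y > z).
3*x*y*z + 3*x*z^2 + y^3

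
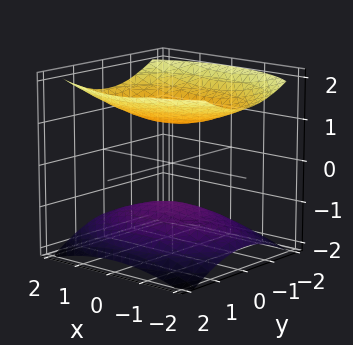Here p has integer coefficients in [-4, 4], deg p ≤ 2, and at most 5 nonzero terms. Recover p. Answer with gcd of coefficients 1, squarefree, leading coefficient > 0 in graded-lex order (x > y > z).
First, I count 2 distinct pieces. Treating them together as one polynomial.
Next, the degree is 2 — two sheets facing apart; a quadric.
Then, symmetries: the y ↦ −y reflection is a symmetry, so y appears only in even powers; it's symmetric under x → −x, forcing even powers of x; the z ↦ −z reflection is a symmetry, so z appears only in even powers.
Next, against the integer gridlines: it misses every integer gridline on the y-axis; the z-axis gridline crossings are at z ∈ {-1, 1}.
Finally, these observations pin down the coefficients.

x^2 + 2*y^2 - 3*z^2 + 3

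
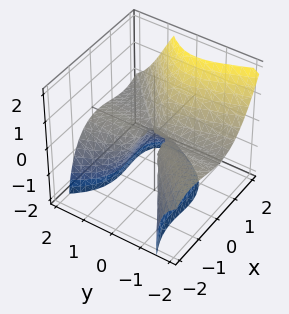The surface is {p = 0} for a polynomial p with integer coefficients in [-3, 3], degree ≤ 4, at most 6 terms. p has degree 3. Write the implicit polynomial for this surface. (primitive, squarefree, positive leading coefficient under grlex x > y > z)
2*x^3 - 2*x^2*y - 3*y^2*z - 2*z^2

deg p = 3. No degree-2 surface has this shape.
From the axis intercepts and sections: it meets the x-axis at x = 0 (among the integer gridlines); every point of the y-axis in the box is on the surface.
The integer polynomial consistent with all of this is the stated p.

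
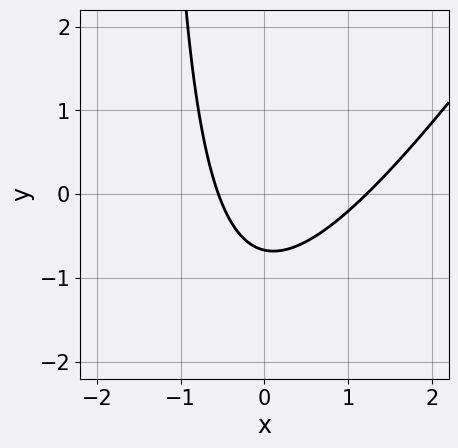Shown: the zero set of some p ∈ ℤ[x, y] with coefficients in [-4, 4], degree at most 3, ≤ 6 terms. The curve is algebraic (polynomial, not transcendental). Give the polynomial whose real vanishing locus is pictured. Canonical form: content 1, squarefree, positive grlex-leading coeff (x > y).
3*x^2 - 2*x*y - 2*x - 3*y - 2

1. deg p = 2.
2. Solving for integer coefficients yields p as stated.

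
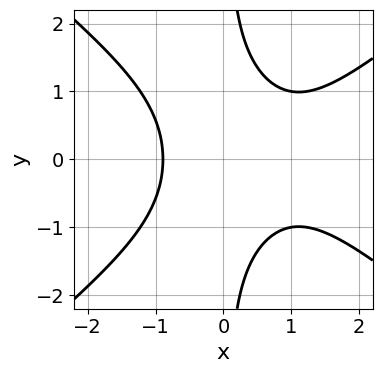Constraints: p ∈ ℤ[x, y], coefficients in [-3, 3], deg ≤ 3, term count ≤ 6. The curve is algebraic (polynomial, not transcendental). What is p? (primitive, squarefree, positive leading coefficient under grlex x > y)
First, the degree is 3 — no degree-2 curve has this shape.
Then, symmetries: the y ↦ −y reflection is a symmetry, so y appears only in even powers.
Then, against the integer gridlines: it misses every integer gridline on the y-axis.
Finally, putting this together gives p.

2*x^3 - 3*x*y^2 - 2*x^2 + 3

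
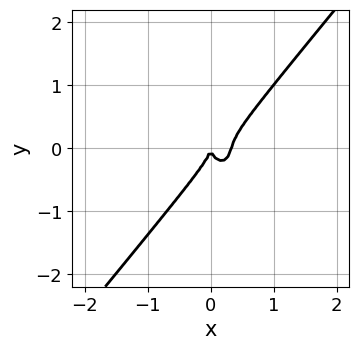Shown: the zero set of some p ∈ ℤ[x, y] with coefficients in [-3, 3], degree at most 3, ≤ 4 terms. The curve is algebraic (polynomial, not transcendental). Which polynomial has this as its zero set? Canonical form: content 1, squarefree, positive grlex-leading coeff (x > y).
3*x^3 - x^2*y - y^3 - x^2

deg p = 3. The shape is more complex than any degree-2 curve.
From the visible intercepts: one x-axis crossing is at x = 0; it meets the y-axis at y = 0 (among the integer gridlines).
Assembling these constraints gives the stated polynomial.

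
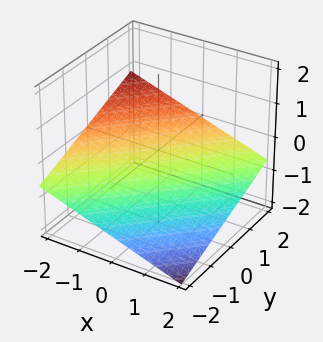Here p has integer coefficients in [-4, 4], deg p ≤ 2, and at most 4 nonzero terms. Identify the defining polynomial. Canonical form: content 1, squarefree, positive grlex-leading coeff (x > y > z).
First, deg p = 1. The surface is flat (a plane).
Then, observable constraints: one y-axis crossing is at y = 2; it meets the x-axis at x = -2 (among the integer gridlines).
Finally, solving for integer coefficients yields p as stated.

x - y + 3*z + 2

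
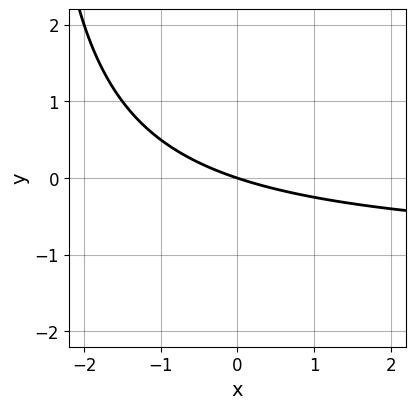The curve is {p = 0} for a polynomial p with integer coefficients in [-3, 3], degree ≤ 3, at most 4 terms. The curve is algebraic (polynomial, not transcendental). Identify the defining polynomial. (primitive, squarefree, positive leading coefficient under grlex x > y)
x*y + x + 3*y

(a) deg p = 2.
(b) From the axis intercepts and sections: it meets the y-axis at y = 0 (among the integer gridlines); it meets the x-axis at x = 0 (among the integer gridlines).
(c) Putting this together gives p.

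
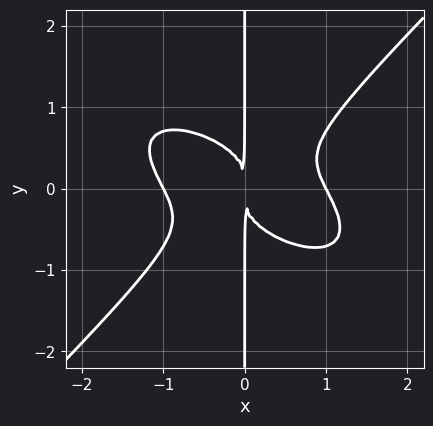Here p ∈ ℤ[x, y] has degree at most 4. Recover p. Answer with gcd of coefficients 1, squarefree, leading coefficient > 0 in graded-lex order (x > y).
1. deg p = 4.
2. From the axis intercepts and sections: every point of the y-axis in the box is on the curve; the x-axis gridline crossings are at x ∈ {-1, 1}.
3. Solving for integer coefficients yields p as stated.

x^4 + x^3*y - 2*x*y^3 - x^2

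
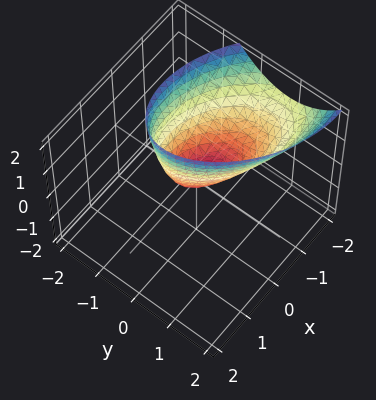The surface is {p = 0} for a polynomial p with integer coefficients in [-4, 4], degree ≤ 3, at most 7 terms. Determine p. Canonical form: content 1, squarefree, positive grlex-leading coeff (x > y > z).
1. The degree is 2 — the shape is more complex than any degree-1 surface.
2. Reading off the gridlines: one y-axis crossing is at y = 0; it meets the z-axis at z = 0 (among the integer gridlines); it crosses the x-axis at the gridline x = 0.
3. Fitting integer coefficients to these (and the overall shape) gives p.

2*x^2 + 2*x*y + 2*x*z + 3*y^2 - 2*z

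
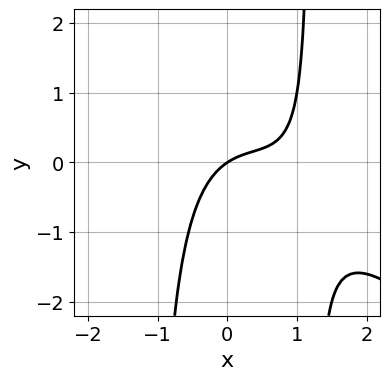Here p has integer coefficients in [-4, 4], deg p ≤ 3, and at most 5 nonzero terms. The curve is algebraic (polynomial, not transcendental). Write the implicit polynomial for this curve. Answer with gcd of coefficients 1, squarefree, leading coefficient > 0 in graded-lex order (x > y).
2*x^3 + 2*x^2*y - 3*x^2 + 2*x - 3*y

(a) Degree: a generic line meets the curve in up to 3 points, so deg p = 3.
(b) Reading off the gridlines: one x-axis crossing is at x = 0; it crosses the y-axis at the gridline y = 0.
(c) Putting this together gives p.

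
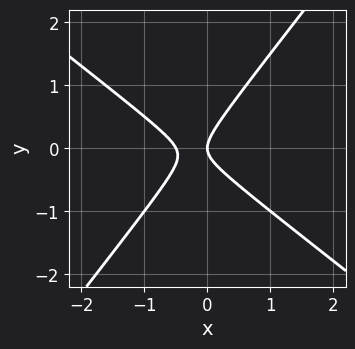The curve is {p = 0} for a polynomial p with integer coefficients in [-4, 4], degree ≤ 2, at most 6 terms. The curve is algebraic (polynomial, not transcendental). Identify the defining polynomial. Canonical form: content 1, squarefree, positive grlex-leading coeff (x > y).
(a) Degree: the shape is more complex than any degree-1 curve, so deg p = 2.
(b) Checking where it meets the axes: one y-axis crossing is at y = 0; it meets the x-axis at x = 0 (among the integer gridlines).
(c) Assembling these constraints gives the stated polynomial.

2*x^2 + x*y - 2*y^2 + x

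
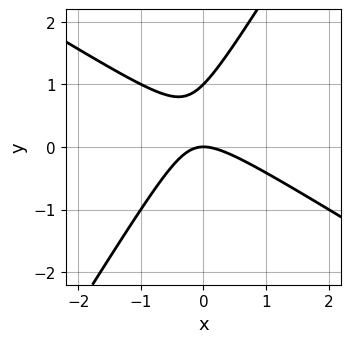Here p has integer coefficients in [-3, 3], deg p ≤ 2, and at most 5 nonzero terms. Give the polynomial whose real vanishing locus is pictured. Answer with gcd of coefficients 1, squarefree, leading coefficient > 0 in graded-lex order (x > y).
x^2 + x*y - y^2 + y

1. deg p = 2.
2. Reading off the gridlines: among the integer gridlines, it crosses the y-axis at y ∈ {0, 1}; it crosses the x-axis at the gridline x = 0.
3. Matching integer coefficients to the picture gives p.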